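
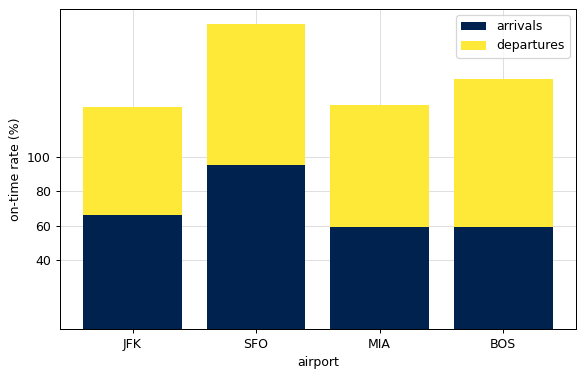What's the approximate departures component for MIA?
≈ 80

departures top ≈ 140, bottom ≈ 60; segment ≈ 80.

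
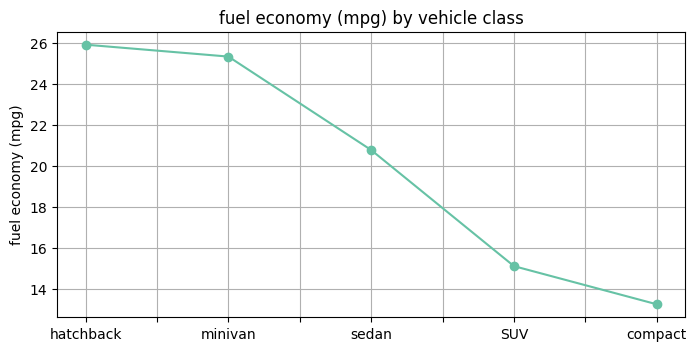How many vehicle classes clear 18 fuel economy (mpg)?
Above 18: hatchback, minivan, sedan.

3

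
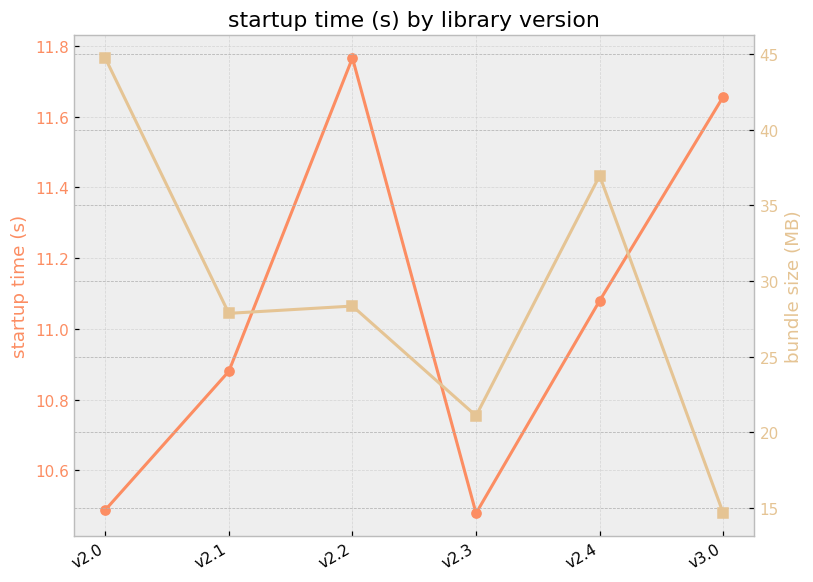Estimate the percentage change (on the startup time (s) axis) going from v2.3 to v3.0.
≈ +11.5%

v2.3 ≈ 10.4, v3.0 ≈ 11.6; (11.6 − 10.4) / 10.4 ≈ +11.5%.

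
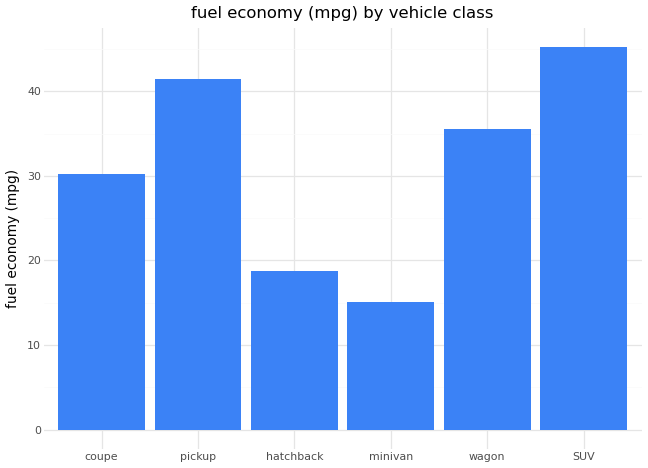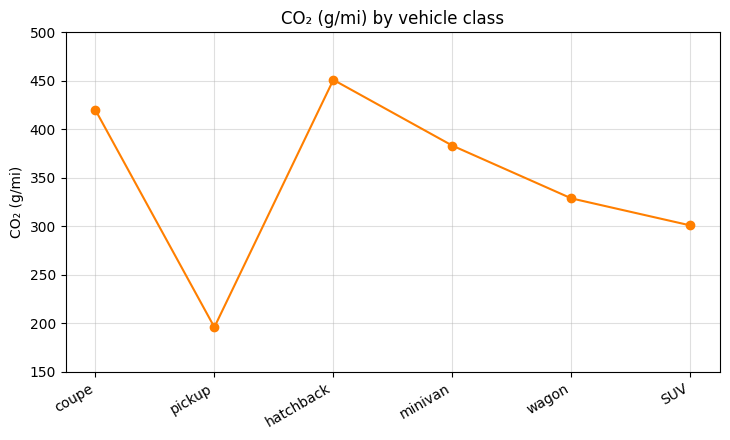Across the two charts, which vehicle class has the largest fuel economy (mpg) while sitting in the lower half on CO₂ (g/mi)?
Chart 2 median CO₂ (g/mi) ≈ 350; below-median vehicle classes: pickup, wagon, SUV. Among those, SUV has the highest fuel economy (mpg) (≈ 45).

SUV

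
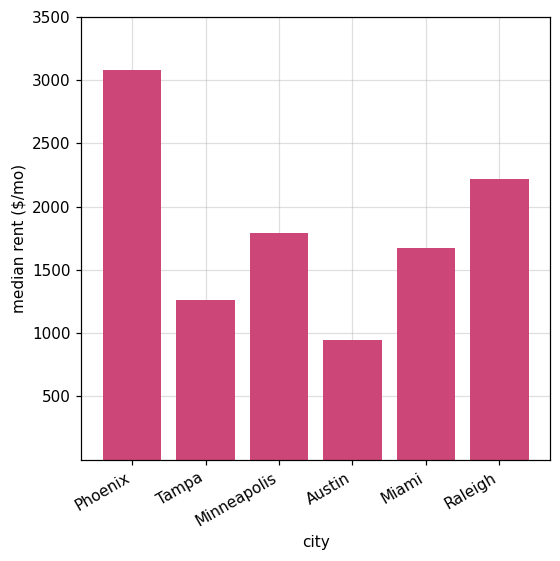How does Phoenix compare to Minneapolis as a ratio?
≈ 1.5×

Phoenix ≈ 3000, Minneapolis ≈ 2000; 3000/2000 ≈ 1.5.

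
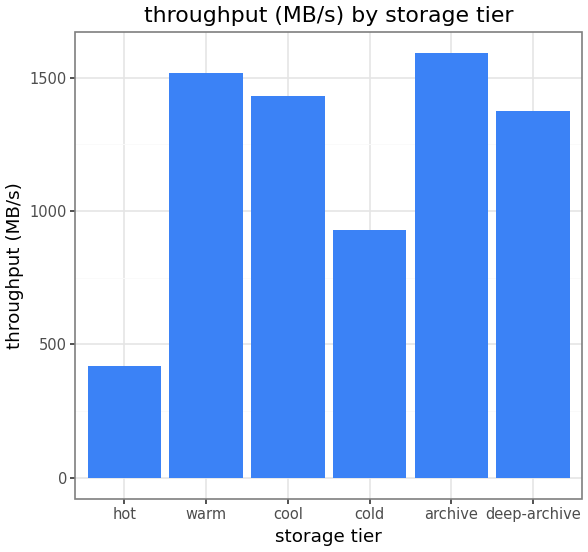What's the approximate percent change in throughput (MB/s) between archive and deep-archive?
≈ -12.5%

archive ≈ 1600, deep-archive ≈ 1400; (1400 − 1600) / 1600 ≈ -12.5%.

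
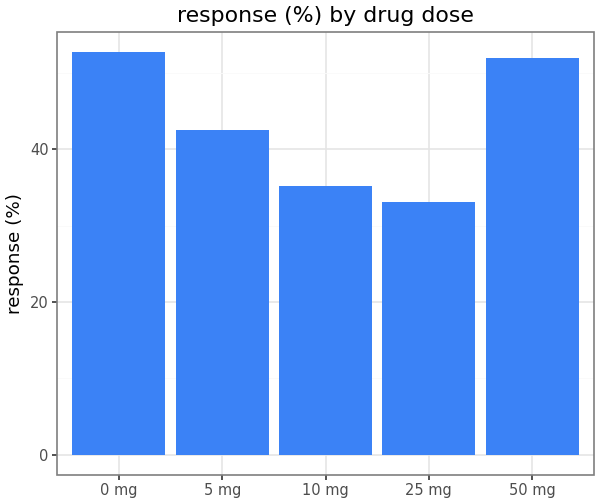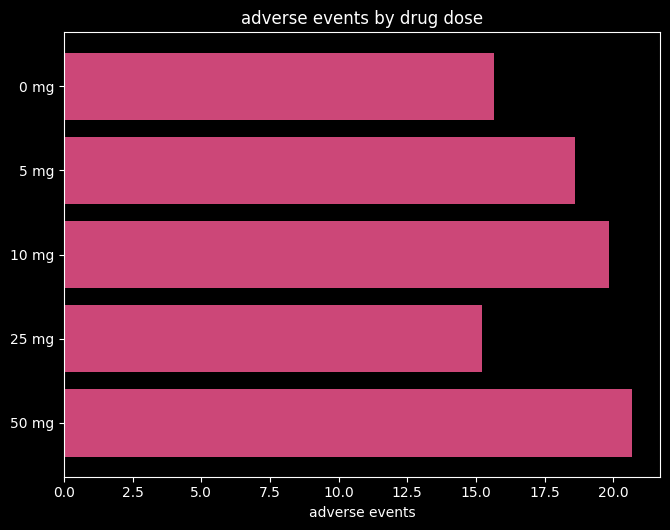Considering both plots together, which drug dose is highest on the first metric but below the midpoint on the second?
Chart 2 median adverse events ≈ 18; below-median drug doses: 0 mg, 25 mg. Among those, 0 mg has the highest response (%) (≈ 55).

0 mg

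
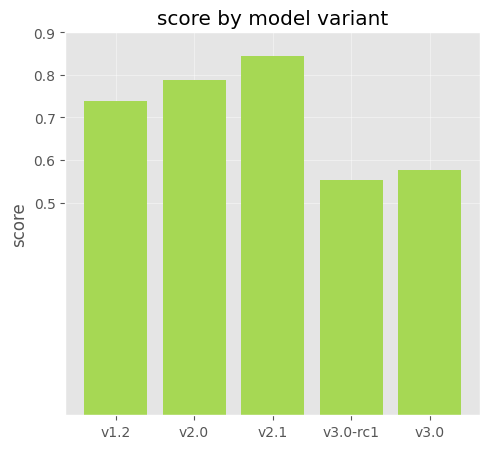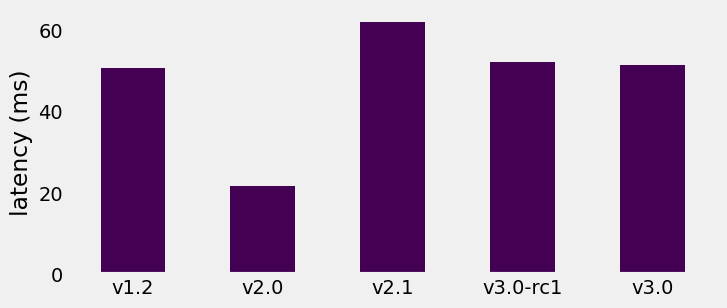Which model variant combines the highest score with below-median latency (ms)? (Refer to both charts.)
Chart 2 median latency (ms) ≈ 50; below-median model variants: v1.2, v2.0. Among those, v2.0 has the highest score (≈ 0.8).

v2.0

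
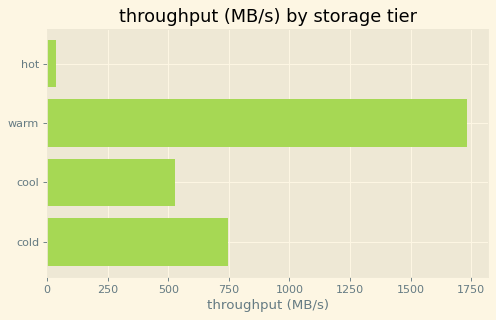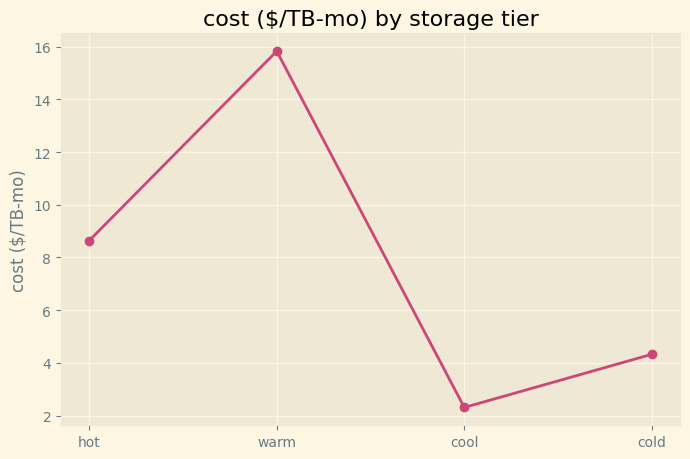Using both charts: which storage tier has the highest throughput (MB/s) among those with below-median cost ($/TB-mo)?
cold

Chart 2 median cost ($/TB-mo) ≈ 6; below-median storage tiers: cool, cold. Among those, cold has the highest throughput (MB/s) (≈ 800).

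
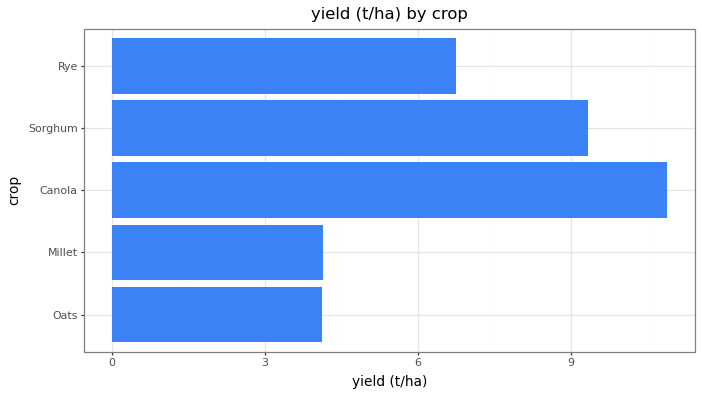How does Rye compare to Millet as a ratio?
≈ 1.75×

Rye ≈ 7, Millet ≈ 4; 7/4 ≈ 1.75.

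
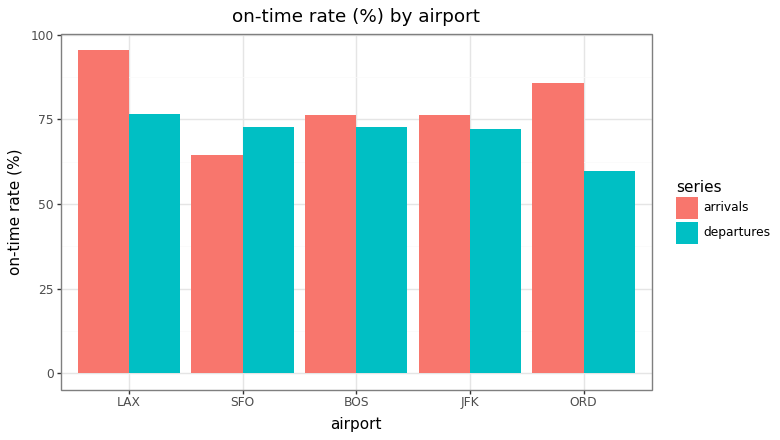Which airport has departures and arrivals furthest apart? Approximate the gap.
ORD, ≈ 30 %

ORD: departures ≈ 60, arrivals ≈ 90 → gap ≈ 30. Next-largest (LAX) is only ≈ 20.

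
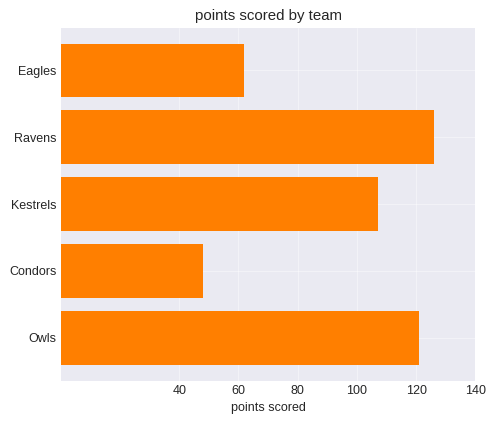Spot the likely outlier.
Condors ≈ 40; the rest sit between ≈ 60 and ≈ 120.

Condors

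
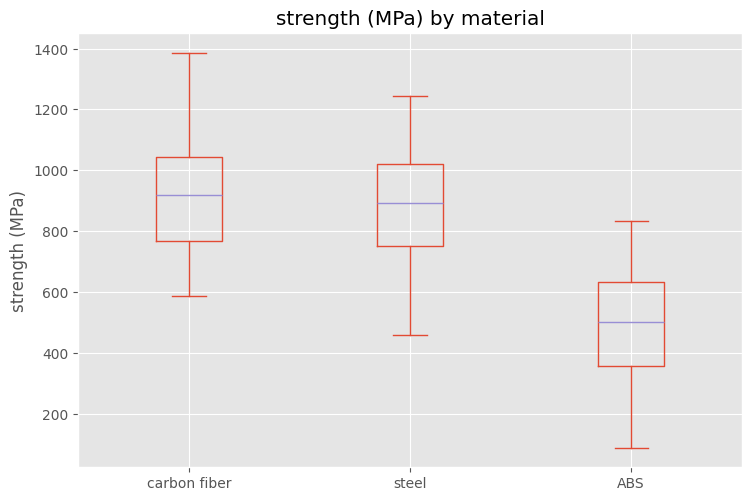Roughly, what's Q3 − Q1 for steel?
≈ 250

Q3 ≈ 1000, Q1 ≈ 750; IQR ≈ 250.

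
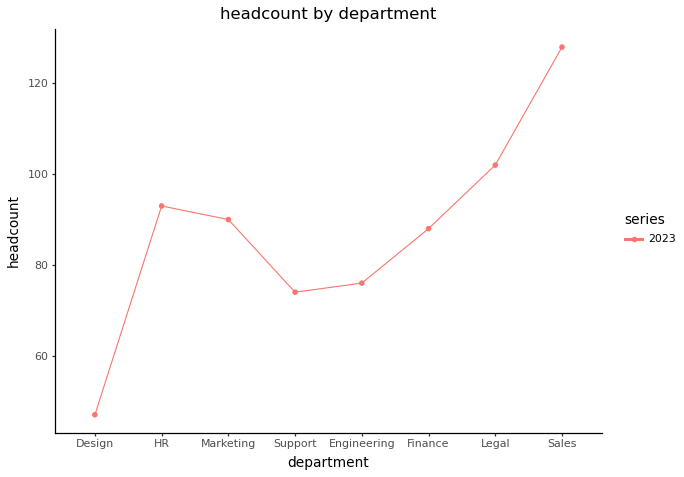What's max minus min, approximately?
Max Sales ≈ 130, min Design ≈ 50; range ≈ 80.

≈ 80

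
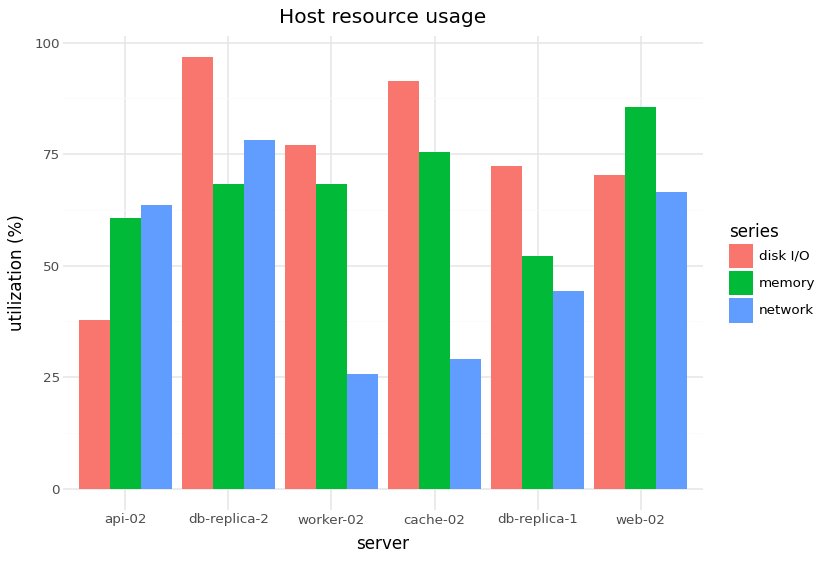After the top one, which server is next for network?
web-02

Top 3 for network: db-replica-2 ≈ 80, web-02 ≈ 70, api-02 ≈ 60.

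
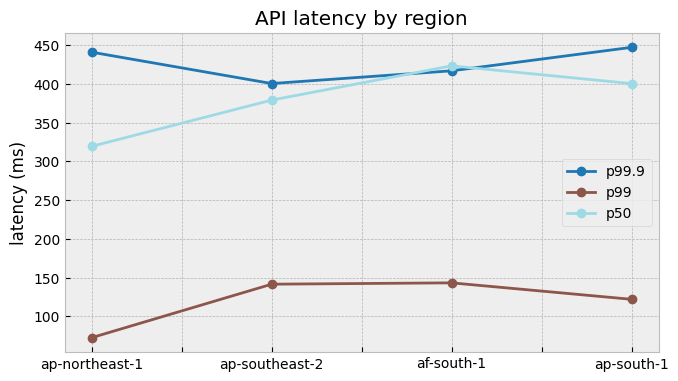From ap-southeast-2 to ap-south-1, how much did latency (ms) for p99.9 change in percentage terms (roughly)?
ap-southeast-2 ≈ 400, ap-south-1 ≈ 450; (450 − 400) / 400 ≈ +12.5%.

≈ +12.5%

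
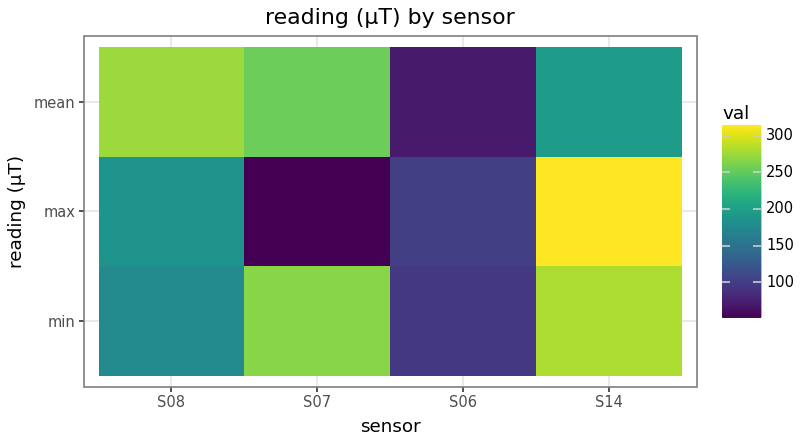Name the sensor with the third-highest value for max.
S06

Top 4 for max: S14 ≈ 325, S08 ≈ 175, S06 ≈ 100, S07 ≈ 50.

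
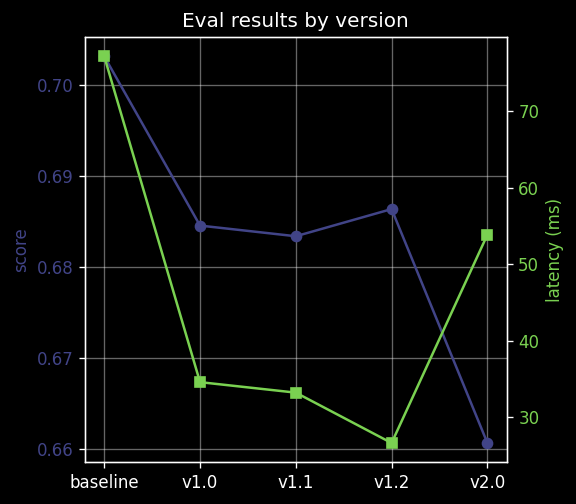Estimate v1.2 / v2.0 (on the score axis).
≈ 1.05×

v1.2 ≈ 0.69, v2.0 ≈ 0.66; 0.69/0.66 ≈ 1.05.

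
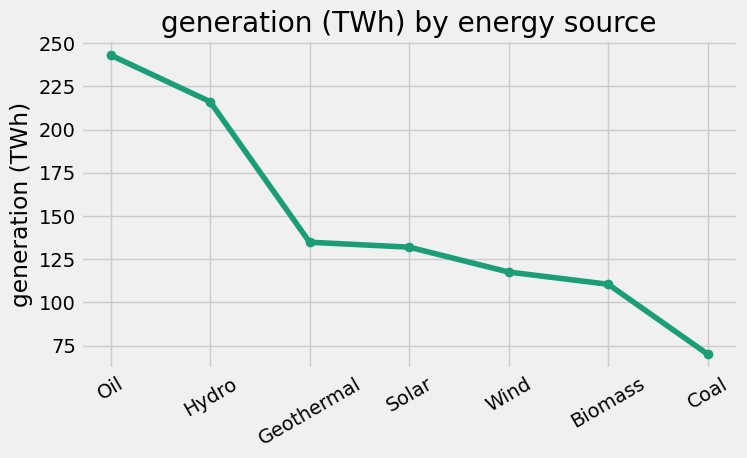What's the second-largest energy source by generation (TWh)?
Top 3: Oil ≈ 240, Hydro ≈ 220, Geothermal ≈ 140.

Hydro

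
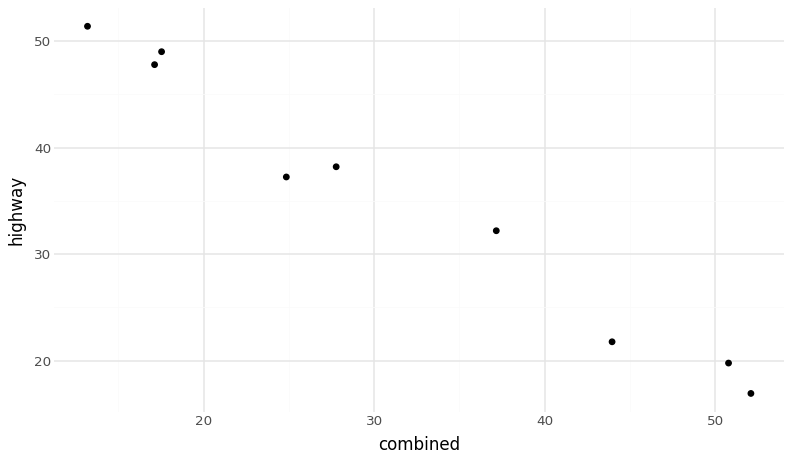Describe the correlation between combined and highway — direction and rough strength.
negative, strong

Points are negatively correlated; strong (|r| ≈ 1.0).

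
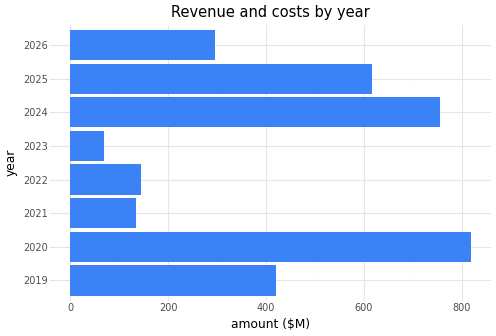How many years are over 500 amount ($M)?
Above 500: 2020, 2024, 2025.

3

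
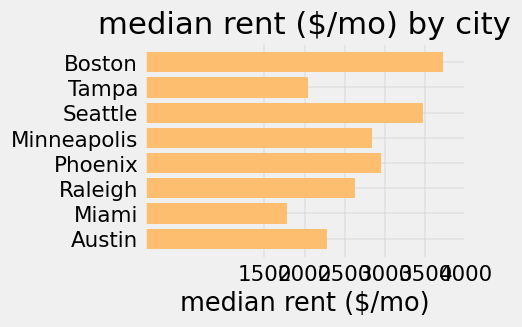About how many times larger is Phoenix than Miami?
≈ 1.5×

Phoenix ≈ 3000, Miami ≈ 2000; 3000/2000 ≈ 1.5.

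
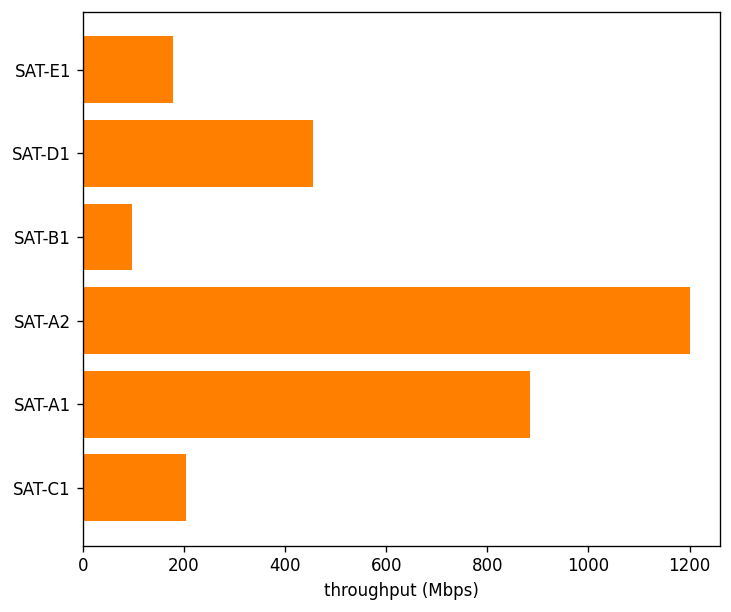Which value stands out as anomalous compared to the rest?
SAT-A2

SAT-A2 ≈ 1200; the rest sit between ≈ 100 and ≈ 900.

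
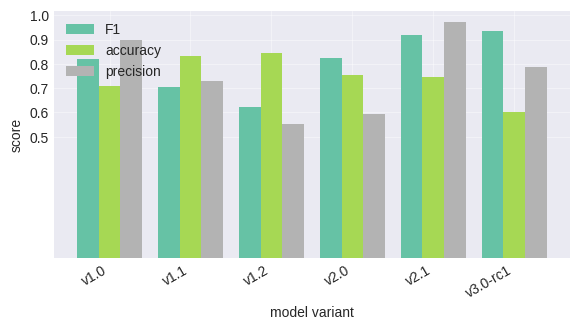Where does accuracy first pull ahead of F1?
v1.0: accuracy ≈ 0.7 vs F1 ≈ 0.8 (not yet); v1.1: accuracy ≈ 0.8 vs F1 ≈ 0.7 (first crossover).

v1.1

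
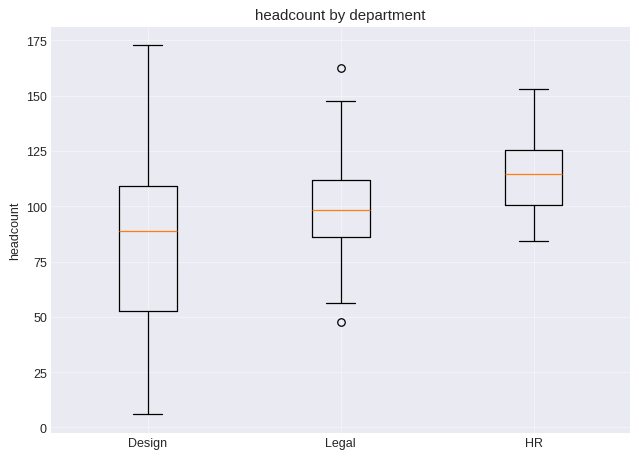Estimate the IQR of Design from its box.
Q3 ≈ 110, Q1 ≈ 52; IQR ≈ 58.

≈ 58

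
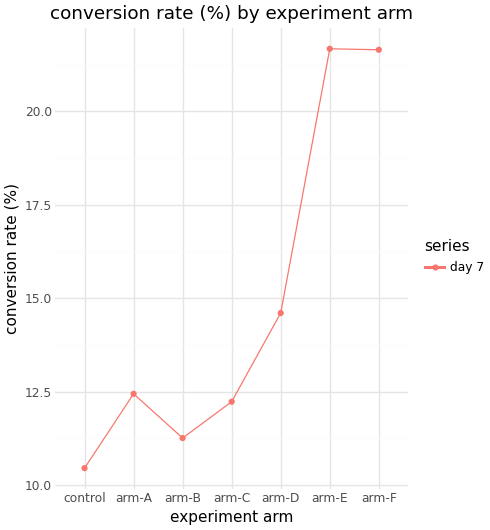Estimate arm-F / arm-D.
arm-F ≈ 22, arm-D ≈ 15; 22/15 ≈ 1.47.

≈ 1.47×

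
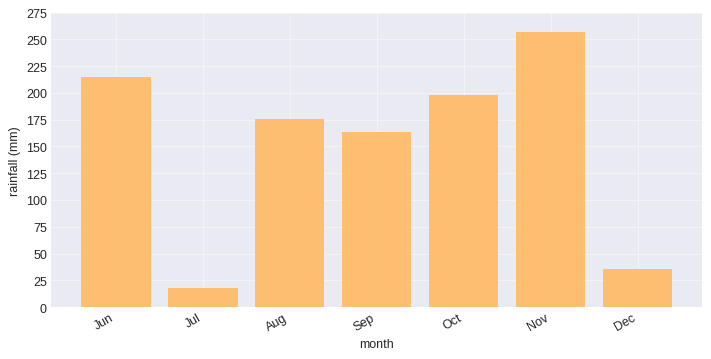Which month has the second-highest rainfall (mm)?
Top 3: Nov ≈ 250, Jun ≈ 225, Oct ≈ 200.

Jun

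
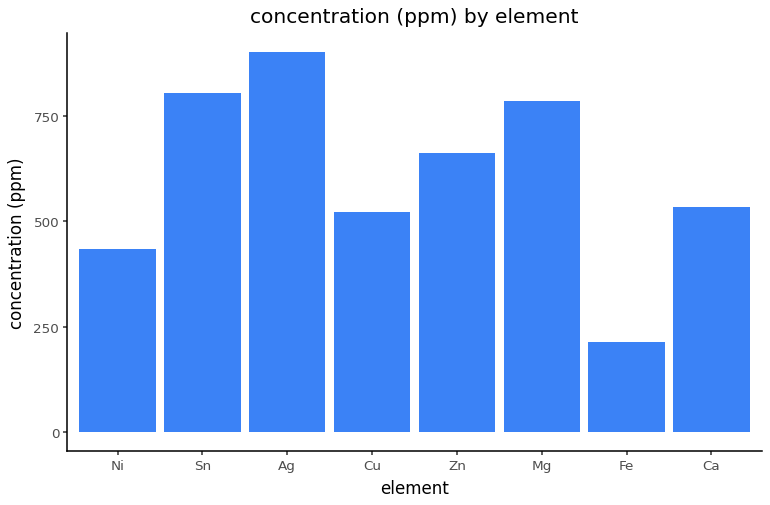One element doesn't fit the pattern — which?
Fe ≈ 200; the rest sit between ≈ 400 and ≈ 900.

Fe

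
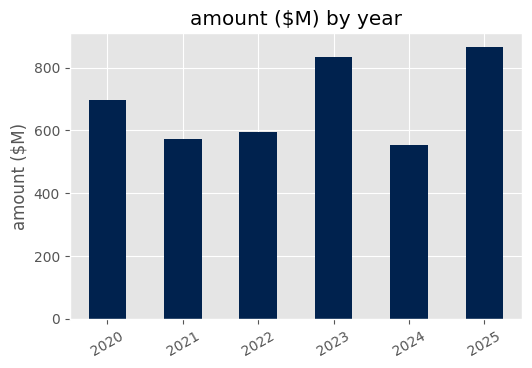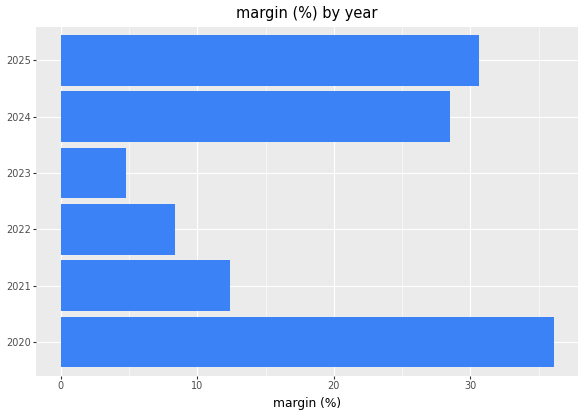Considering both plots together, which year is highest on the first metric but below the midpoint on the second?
2023

Chart 2 median margin (%) ≈ 20; below-median years: 2021, 2022, 2023. Among those, 2023 has the highest amount ($M) (≈ 800).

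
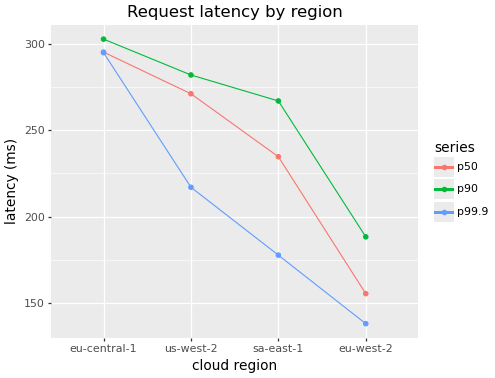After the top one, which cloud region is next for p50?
Top 3 for p50: eu-central-1 ≈ 300, us-west-2 ≈ 280, sa-east-1 ≈ 240.

us-west-2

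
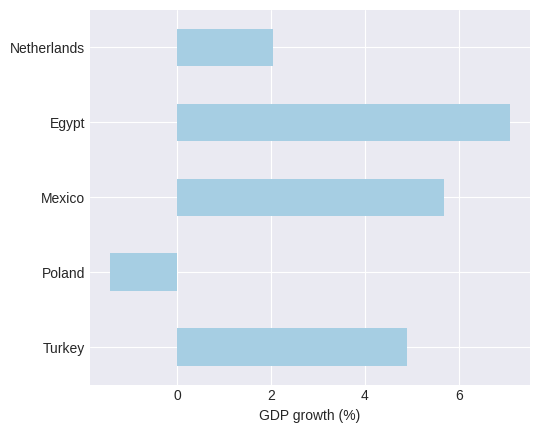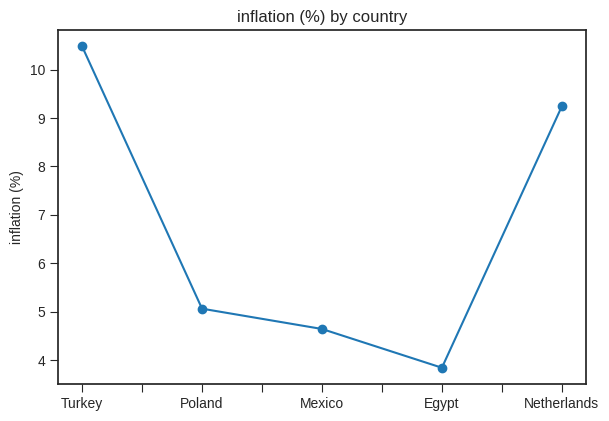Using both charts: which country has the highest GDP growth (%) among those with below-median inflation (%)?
Egypt

Chart 2 median inflation (%) ≈ 5; below-median countries: Mexico, Egypt. Among those, Egypt has the highest GDP growth (%) (≈ 7).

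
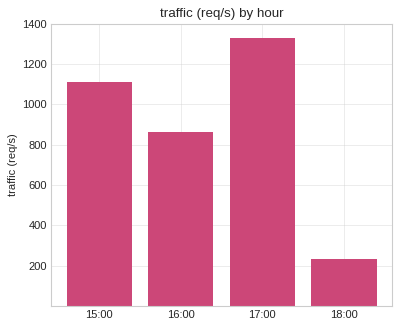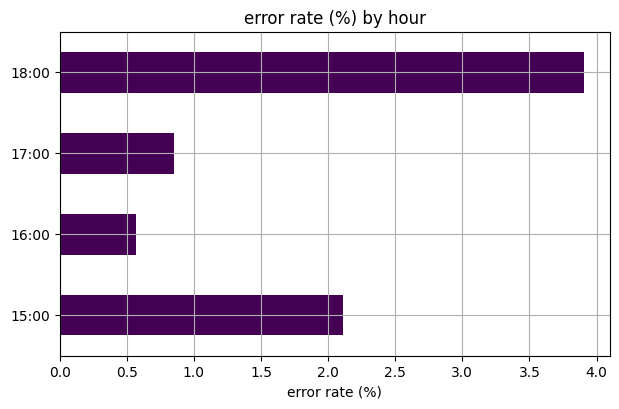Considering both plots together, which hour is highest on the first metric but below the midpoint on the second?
17:00

Chart 2 median error rate (%) ≈ 1.5; below-median hours: 16:00, 17:00. Among those, 17:00 has the highest traffic (req/s) (≈ 1400).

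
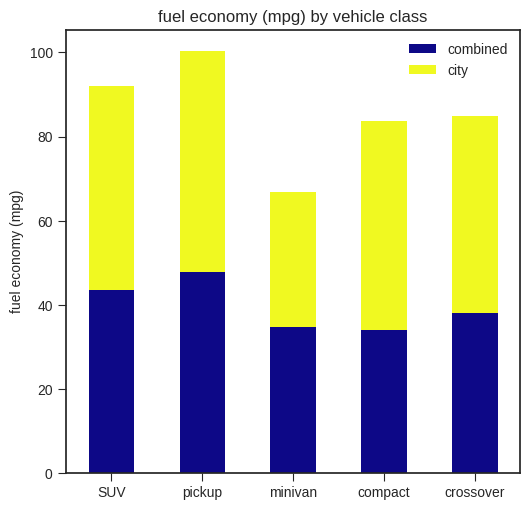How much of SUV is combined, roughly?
combined top ≈ 40, bottom ≈ 0; segment ≈ 40.

≈ 40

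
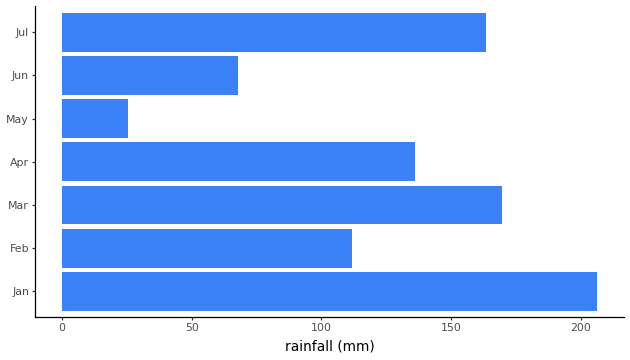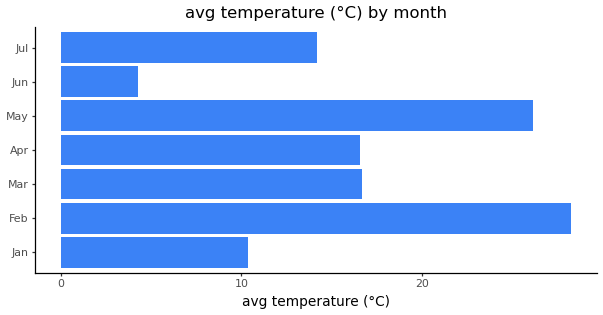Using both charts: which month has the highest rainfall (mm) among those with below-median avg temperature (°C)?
Jan

Chart 2 median avg temperature (°C) ≈ 15; below-median months: Jan, Jun, Jul. Among those, Jan has the highest rainfall (mm) (≈ 200).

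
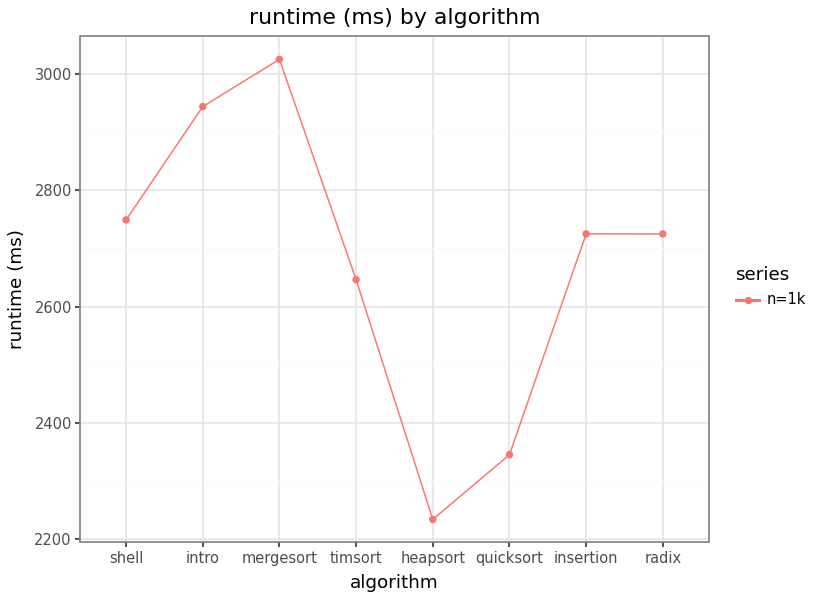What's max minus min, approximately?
Max mergesort ≈ 3000, min heapsort ≈ 2200; range ≈ 800.

≈ 800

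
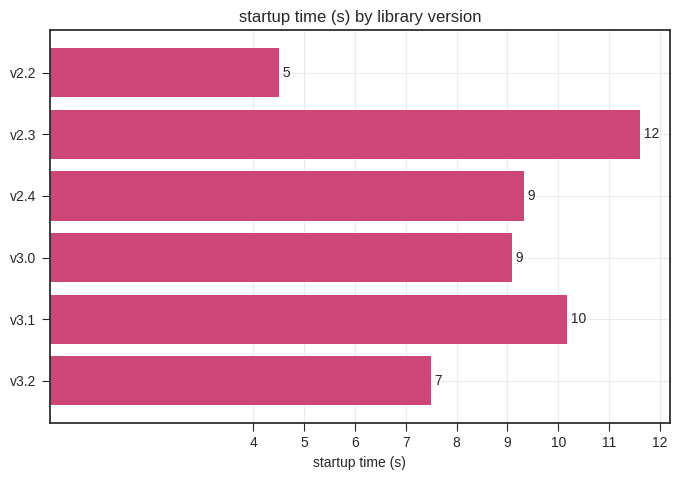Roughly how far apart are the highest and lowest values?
≈ 7

Max v2.3 ≈ 12, min v2.2 ≈ 5; range ≈ 7.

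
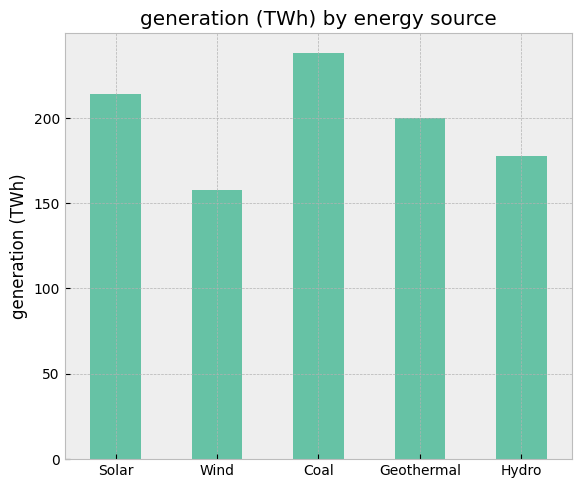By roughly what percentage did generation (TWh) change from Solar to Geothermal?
≈ -9.1%

Solar ≈ 220, Geothermal ≈ 200; (200 − 220) / 220 ≈ -9.1%.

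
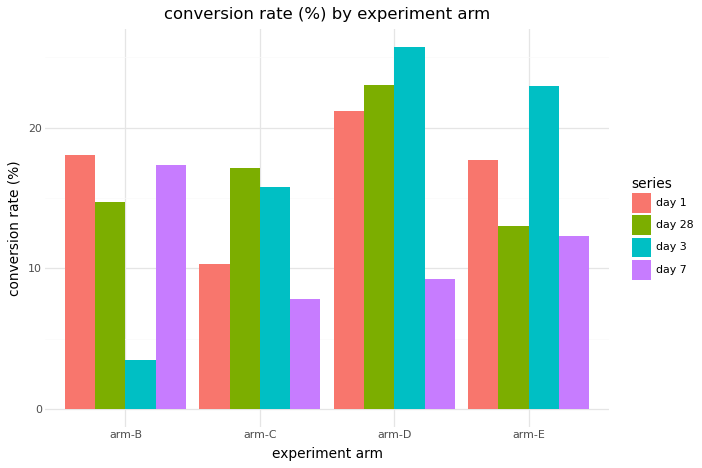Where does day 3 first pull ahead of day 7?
arm-C

arm-B: day 3 ≈ 5 vs day 7 ≈ 15 (not yet); arm-C: day 3 ≈ 15 vs day 7 ≈ 10 (first crossover).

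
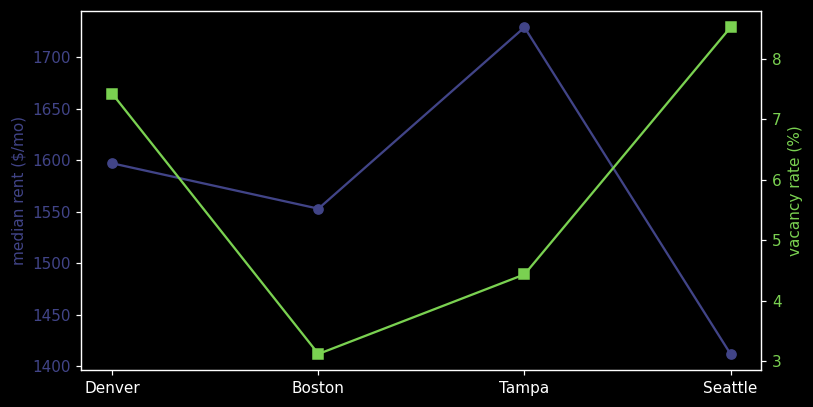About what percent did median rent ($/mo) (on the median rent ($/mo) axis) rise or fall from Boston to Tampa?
≈ +12.9%

Boston ≈ 1550, Tampa ≈ 1750; (1750 − 1550) / 1550 ≈ +12.9%.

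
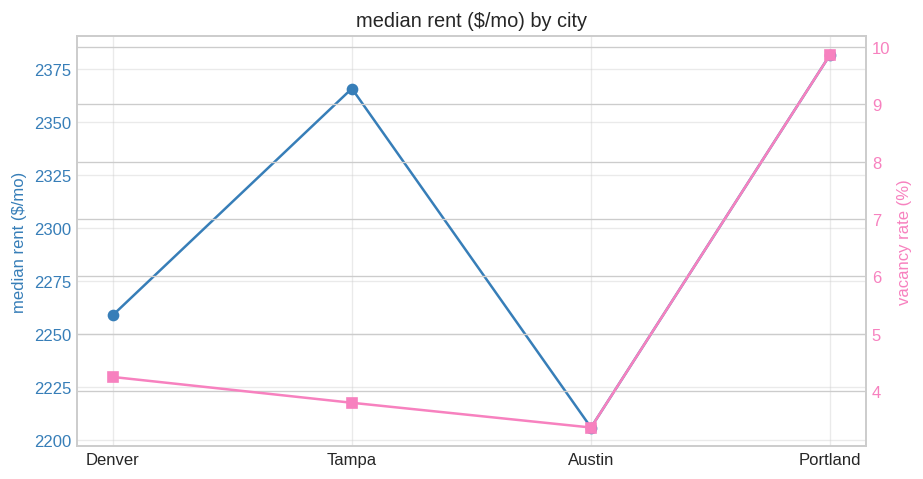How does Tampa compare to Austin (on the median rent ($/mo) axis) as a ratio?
Tampa ≈ 2360, Austin ≈ 2200; 2360/2200 ≈ 1.07.

≈ 1.07×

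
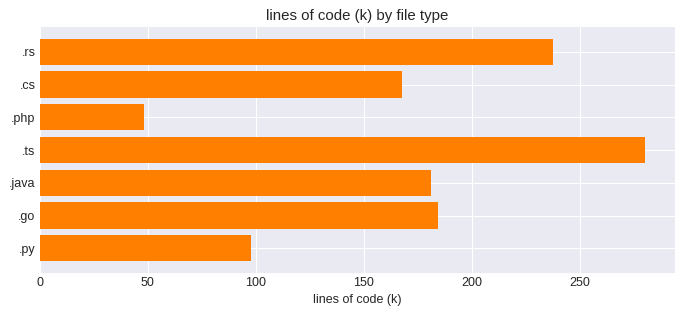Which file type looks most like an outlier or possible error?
.php ≈ 50; the rest sit between ≈ 100 and ≈ 275.

.php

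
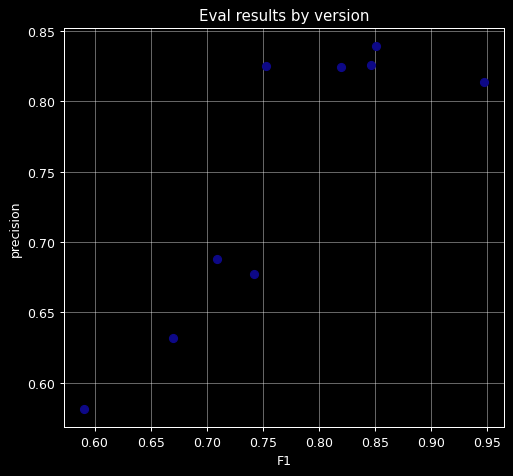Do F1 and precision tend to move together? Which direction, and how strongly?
Points are positively correlated; strong (|r| ≈ 0.9).

positive, strong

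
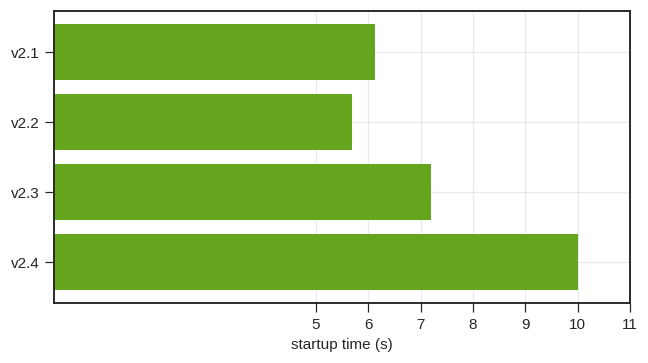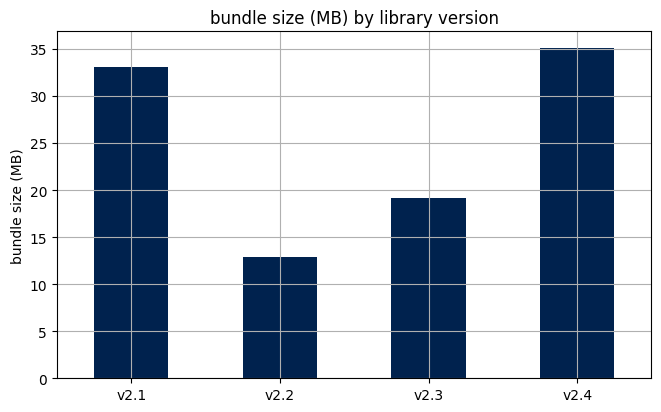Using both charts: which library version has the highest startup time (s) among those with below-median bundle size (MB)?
Chart 2 median bundle size (MB) ≈ 25; below-median library versions: v2.2, v2.3. Among those, v2.3 has the highest startup time (s) (≈ 7).

v2.3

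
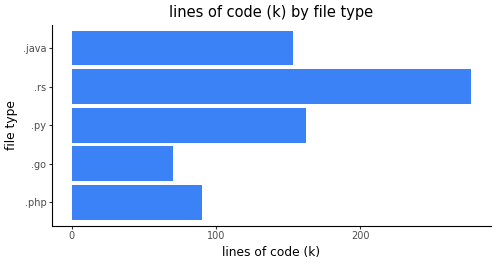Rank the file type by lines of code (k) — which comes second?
Top 3: .rs ≈ 275, .py ≈ 175, .java ≈ 150.

.py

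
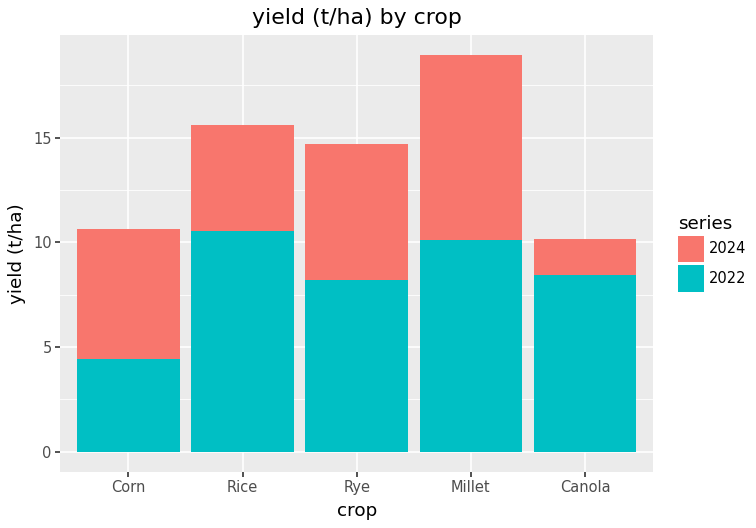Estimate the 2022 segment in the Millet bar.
≈ 10

2022 top ≈ 10, bottom ≈ 0; segment ≈ 10.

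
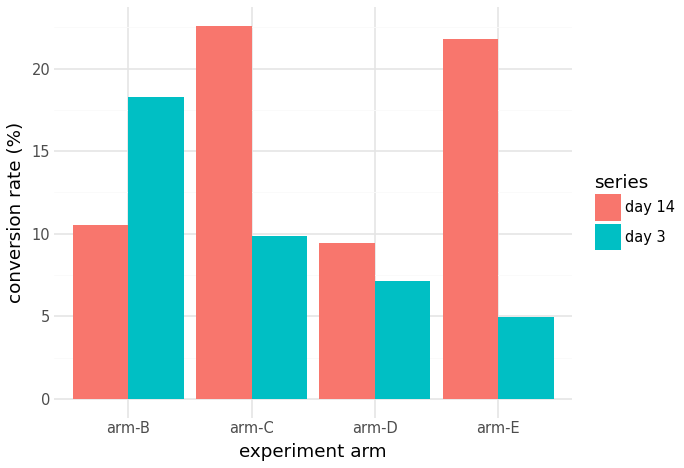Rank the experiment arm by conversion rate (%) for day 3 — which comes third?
Top 4 for day 3: arm-B ≈ 18, arm-C ≈ 10, arm-D ≈ 8, arm-E ≈ 4.

arm-D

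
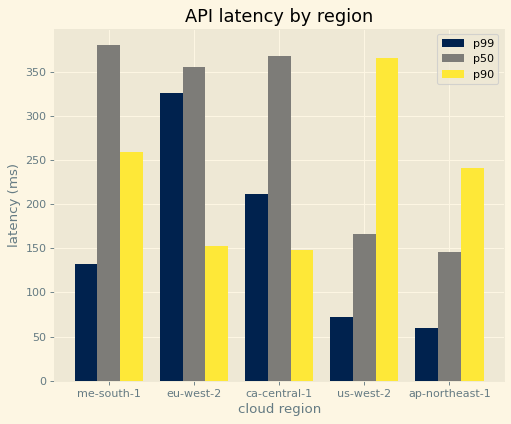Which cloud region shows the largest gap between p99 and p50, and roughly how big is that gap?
me-south-1, ≈ 250 ms

me-south-1: p99 ≈ 150, p50 ≈ 400 → gap ≈ 250. Next-largest (ca-central-1) is only ≈ 150.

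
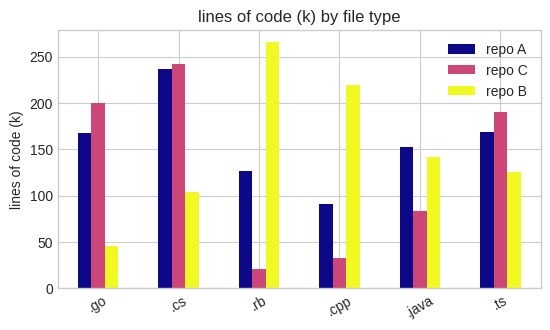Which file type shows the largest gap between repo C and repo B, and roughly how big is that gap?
.rb: repo C ≈ 25, repo B ≈ 275 → gap ≈ 250. Next-largest (.cpp) is only ≈ 200.

.rb, ≈ 250 k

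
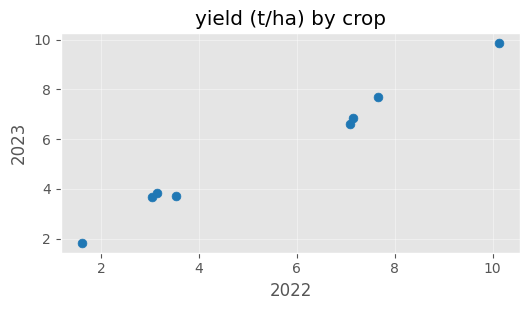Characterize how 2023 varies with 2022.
Points are positively correlated; strong (|r| ≈ 1.0).

positive, strong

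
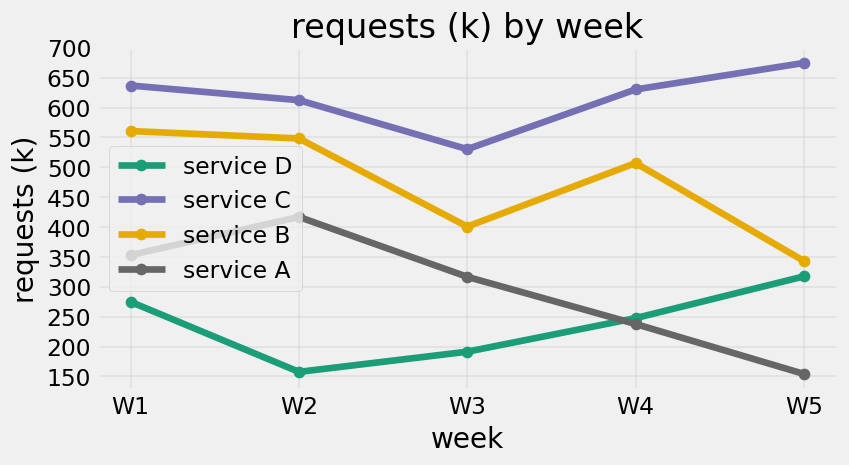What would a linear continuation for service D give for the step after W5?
≈ 350

Last three: 200, 250, 300 → slope ≈ 50/step → next ≈ 350.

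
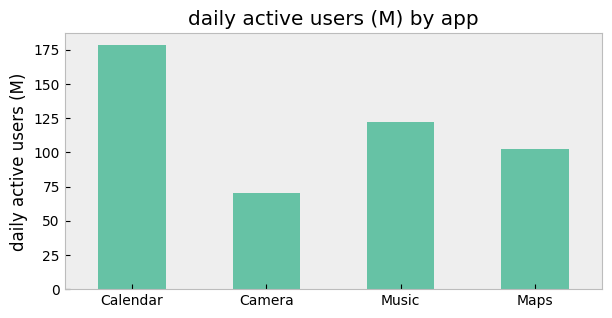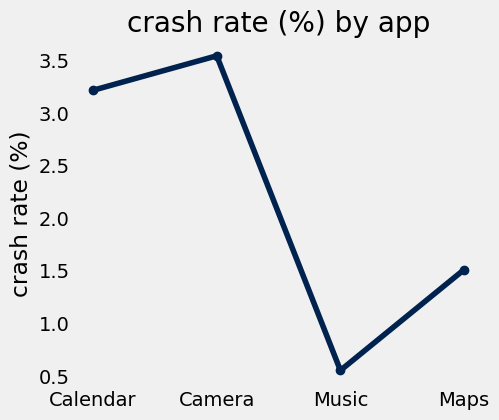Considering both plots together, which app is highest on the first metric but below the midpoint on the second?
Music

Chart 2 median crash rate (%) ≈ 2.5; below-median apps: Music, Maps. Among those, Music has the highest daily active users (M) (≈ 120).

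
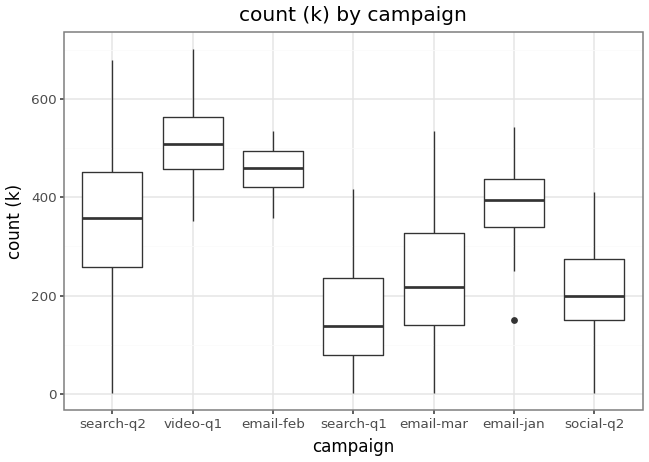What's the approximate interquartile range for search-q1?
Q3 ≈ 250, Q1 ≈ 100; IQR ≈ 150.

≈ 150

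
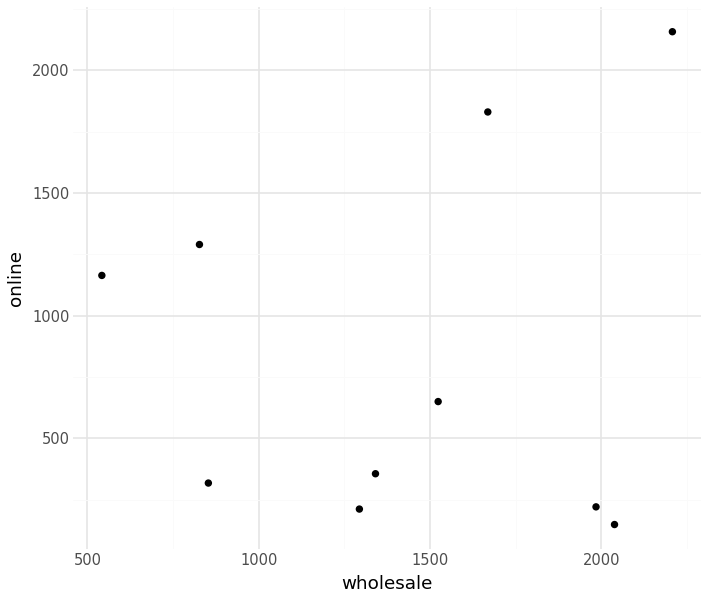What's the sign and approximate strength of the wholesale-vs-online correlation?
Points are roughly uncorrelated; weak (|r| ≈ 0.1).

no clear correlation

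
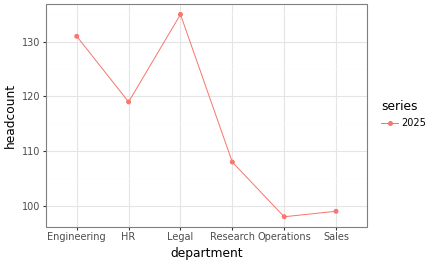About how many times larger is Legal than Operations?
Legal ≈ 135, Operations ≈ 100; 135/100 ≈ 1.35.

≈ 1.35×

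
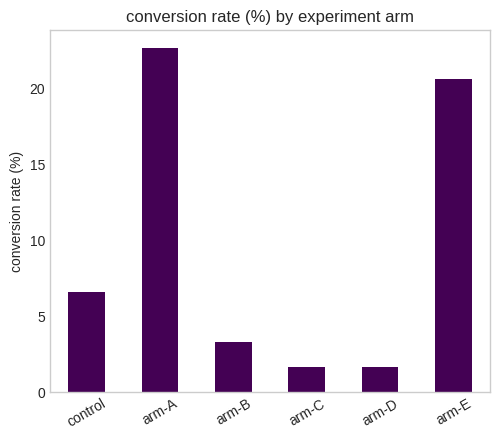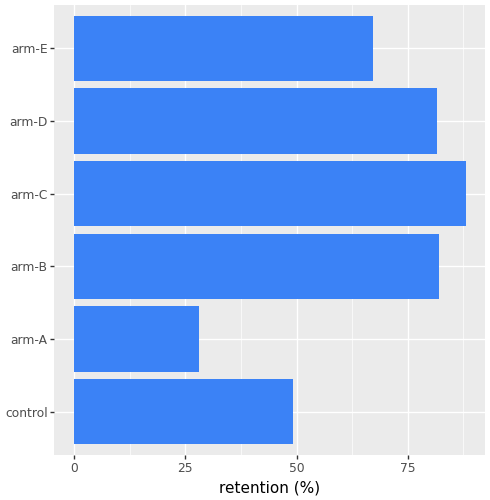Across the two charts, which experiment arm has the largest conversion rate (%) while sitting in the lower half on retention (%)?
arm-A

Chart 2 median retention (%) ≈ 70; below-median experiment arms: control, arm-A, arm-E. Among those, arm-A has the highest conversion rate (%) (≈ 25).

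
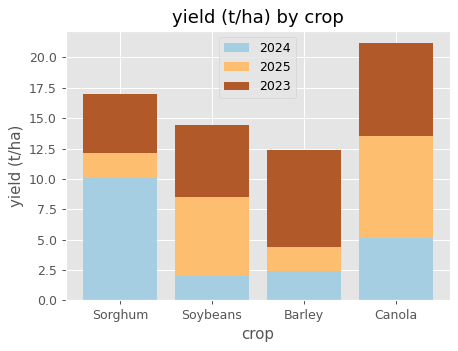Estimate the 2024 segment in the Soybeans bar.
≈ 2

2024 top ≈ 2, bottom ≈ 0; segment ≈ 2.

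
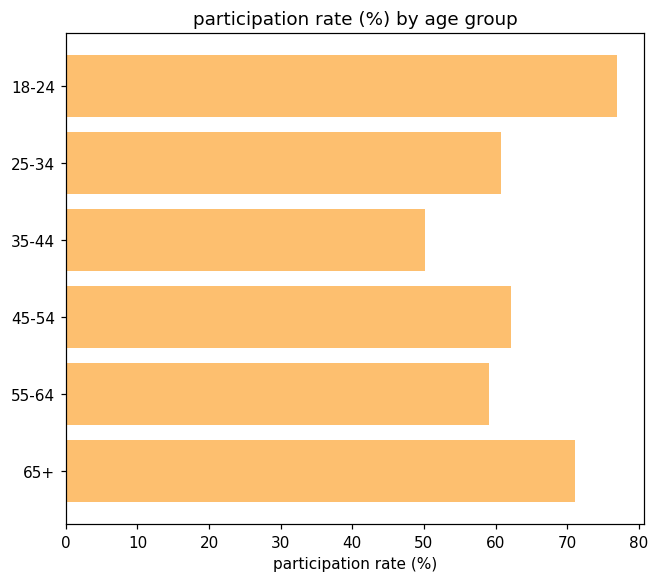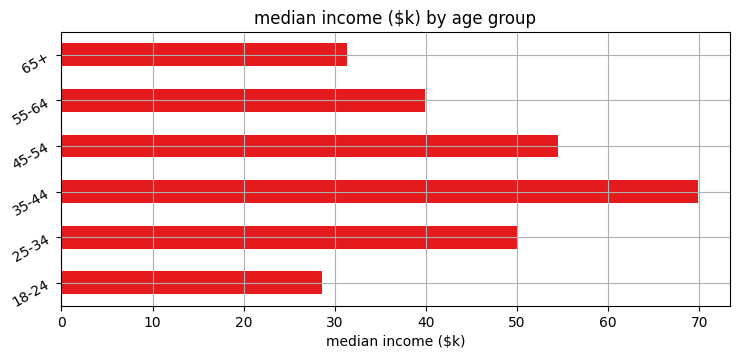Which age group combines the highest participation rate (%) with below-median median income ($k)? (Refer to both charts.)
Chart 2 median median income ($k) ≈ 40; below-median age groups: 18-24, 55-64, 65+. Among those, 18-24 has the highest participation rate (%) (≈ 80).

18-24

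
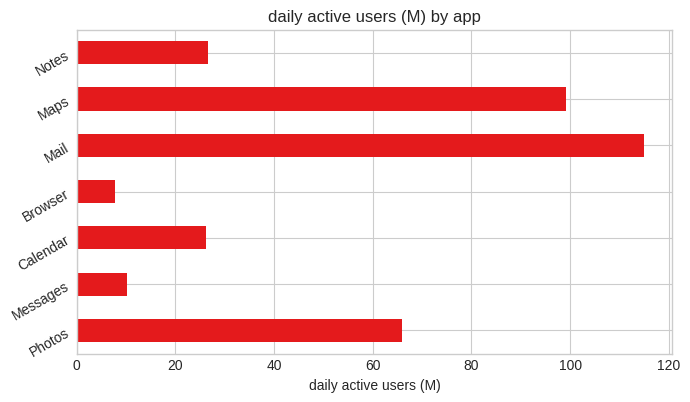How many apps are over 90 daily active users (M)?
2

Above 90: Mail, Maps.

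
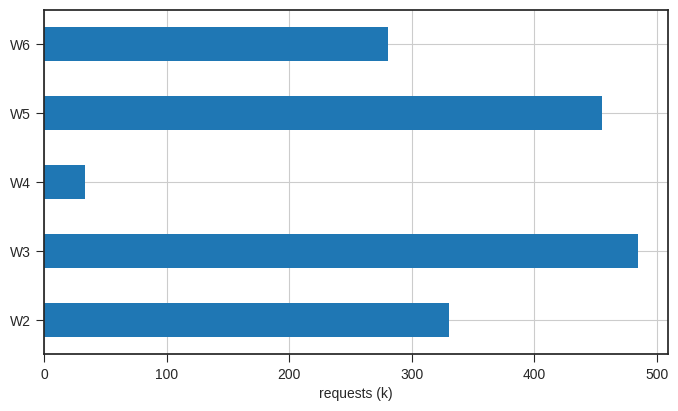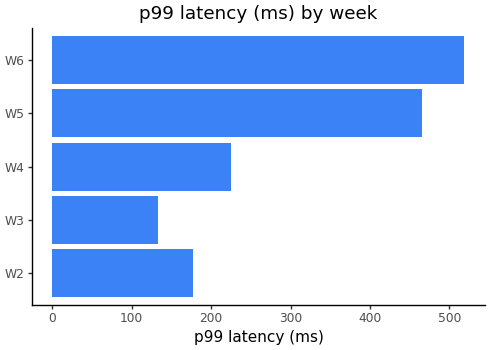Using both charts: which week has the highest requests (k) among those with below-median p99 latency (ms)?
Chart 2 median p99 latency (ms) ≈ 200; below-median weeks: W2, W3. Among those, W3 has the highest requests (k) (≈ 500).

W3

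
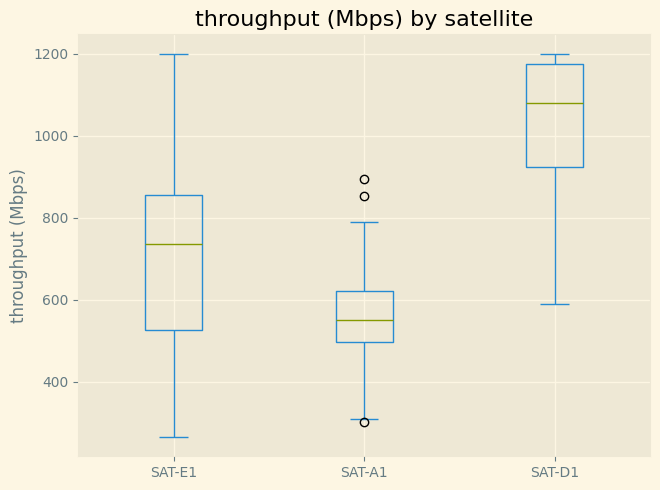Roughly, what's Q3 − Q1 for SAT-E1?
Q3 ≈ 850, Q1 ≈ 550; IQR ≈ 300.

≈ 300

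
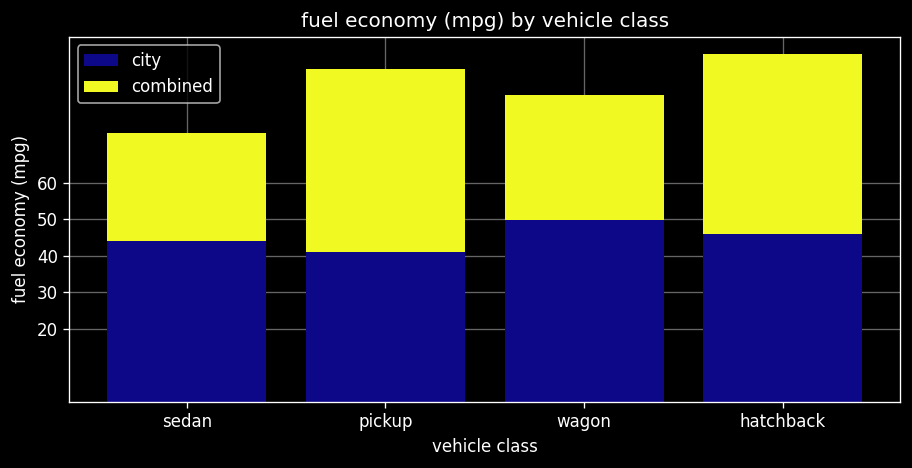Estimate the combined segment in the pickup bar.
combined top ≈ 90, bottom ≈ 40; segment ≈ 50.

≈ 50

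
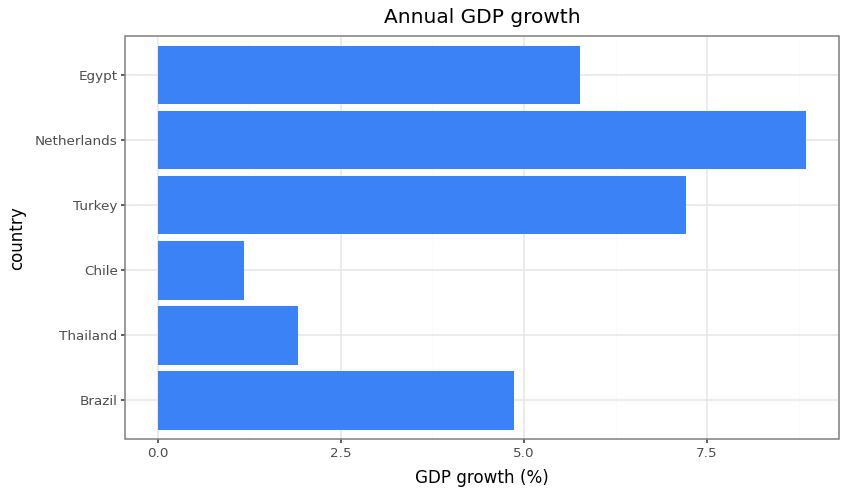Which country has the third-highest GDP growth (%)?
Top 4: Netherlands ≈ 9, Turkey ≈ 7, Egypt ≈ 6, Brazil ≈ 5.

Egypt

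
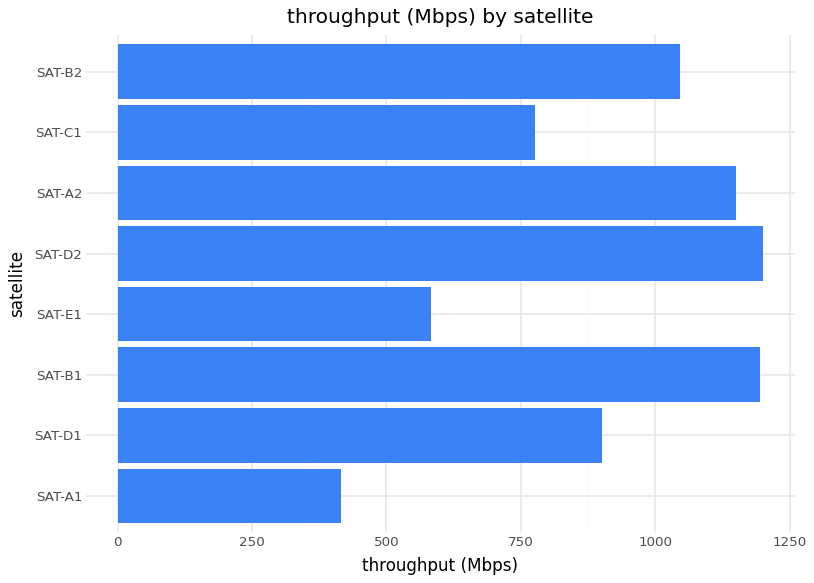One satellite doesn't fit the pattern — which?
SAT-A1 ≈ 400; the rest sit between ≈ 600 and ≈ 1200.

SAT-A1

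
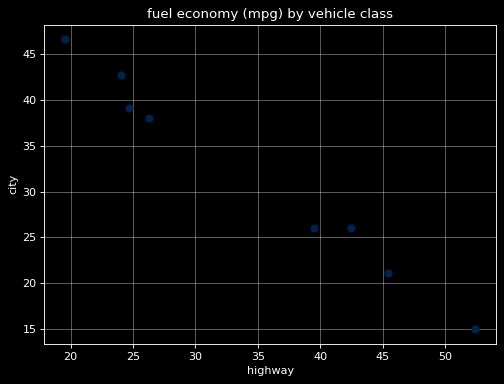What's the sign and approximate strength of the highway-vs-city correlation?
Points are negatively correlated; strong (|r| ≈ 1.0).

negative, strong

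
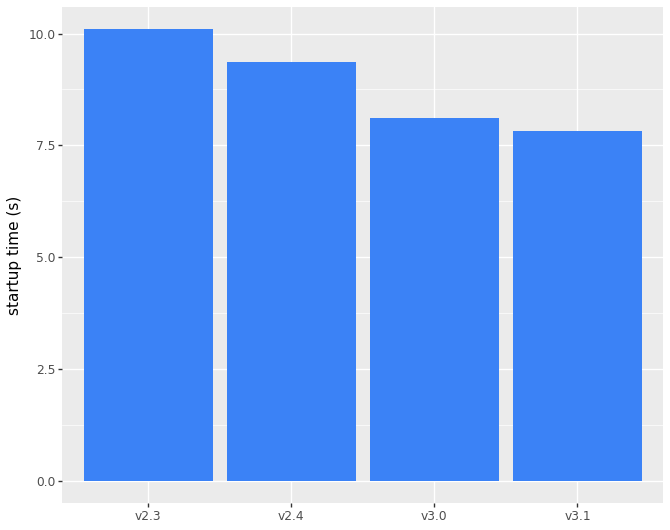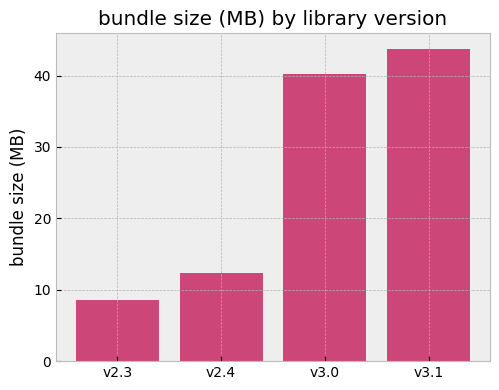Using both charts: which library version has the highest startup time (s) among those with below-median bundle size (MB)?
v2.3

Chart 2 median bundle size (MB) ≈ 25; below-median library versions: v2.3, v2.4. Among those, v2.3 has the highest startup time (s) (≈ 10).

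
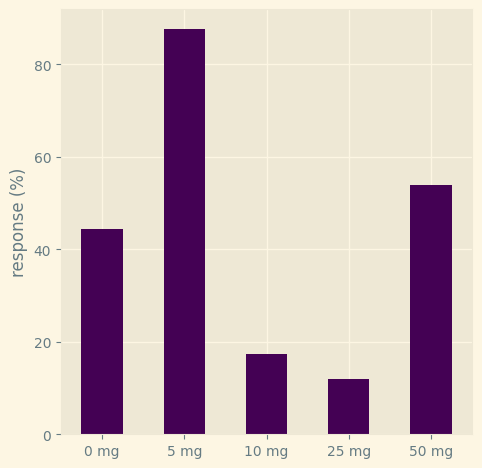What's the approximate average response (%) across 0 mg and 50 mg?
≈ 45

(40 + 50) / 2 ≈ 45.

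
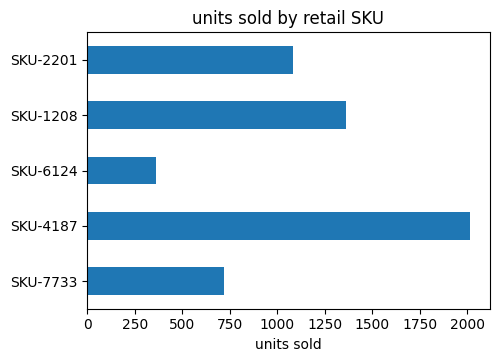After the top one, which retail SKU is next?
Top 3: SKU-4187 ≈ 2000, SKU-1208 ≈ 1400, SKU-2201 ≈ 1000.

SKU-1208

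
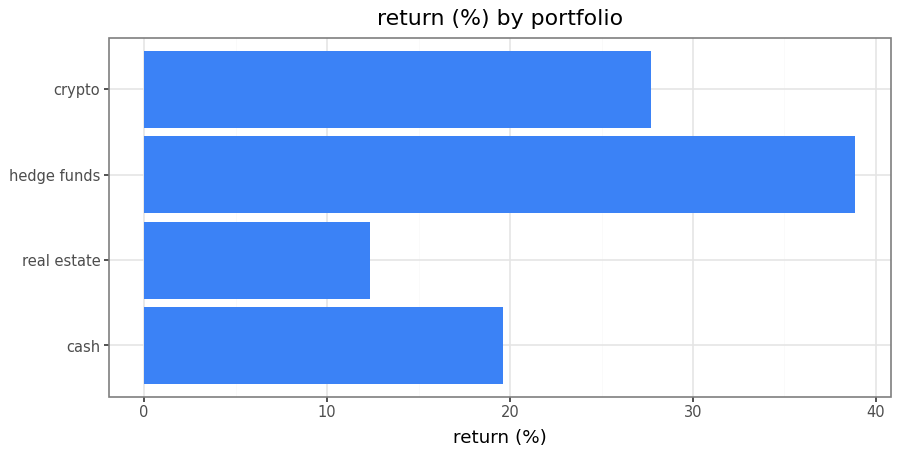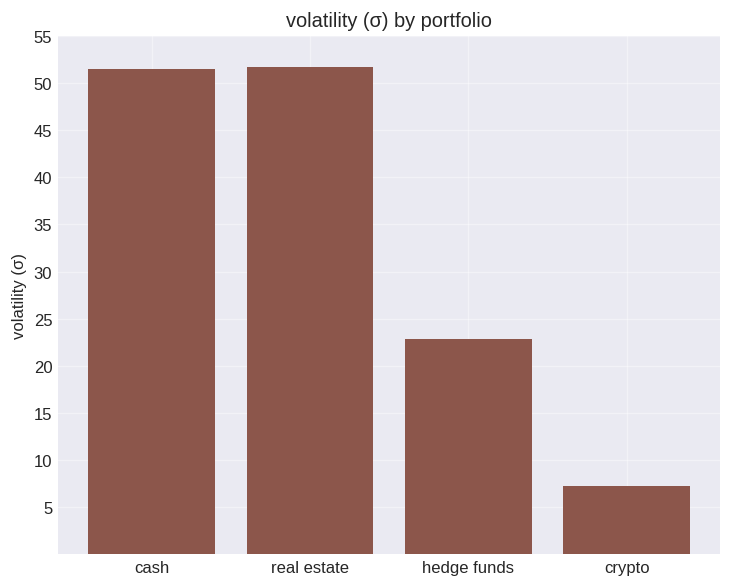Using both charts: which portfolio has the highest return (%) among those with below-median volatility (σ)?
hedge funds

Chart 2 median volatility (σ) ≈ 35; below-median portfolios: hedge funds, crypto. Among those, hedge funds has the highest return (%) (≈ 40).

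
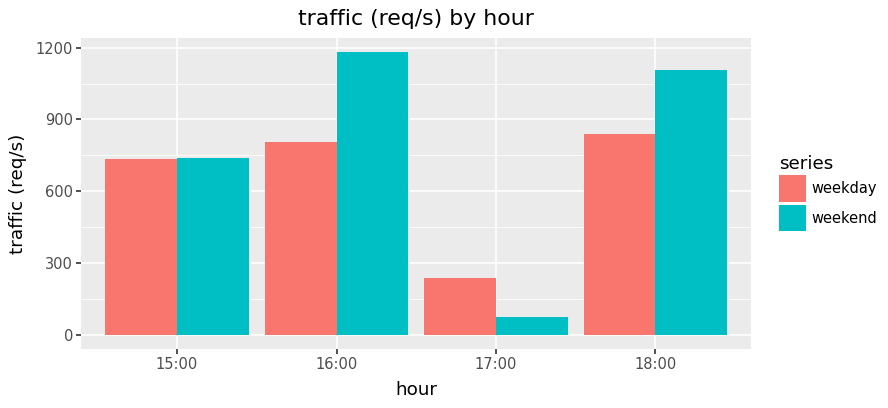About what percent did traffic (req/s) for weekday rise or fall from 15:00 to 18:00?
≈ +14.3%

15:00 ≈ 700, 18:00 ≈ 800; (800 − 700) / 700 ≈ +14.3%.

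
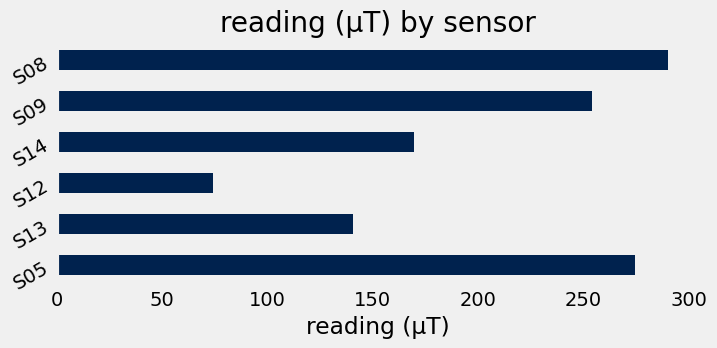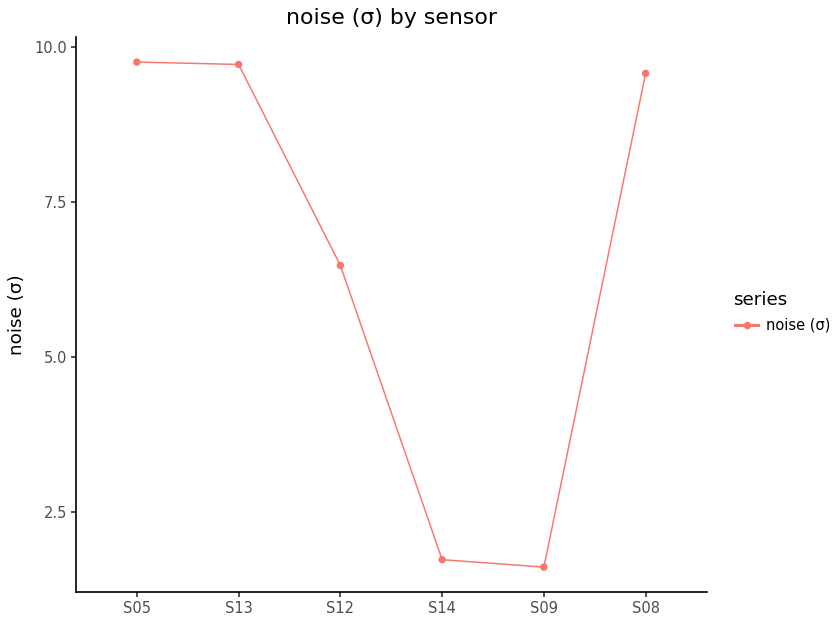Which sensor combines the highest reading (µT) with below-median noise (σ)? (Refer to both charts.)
Chart 2 median noise (σ) ≈ 8; below-median sensors: S12, S14, S09. Among those, S09 has the highest reading (µT) (≈ 250).

S09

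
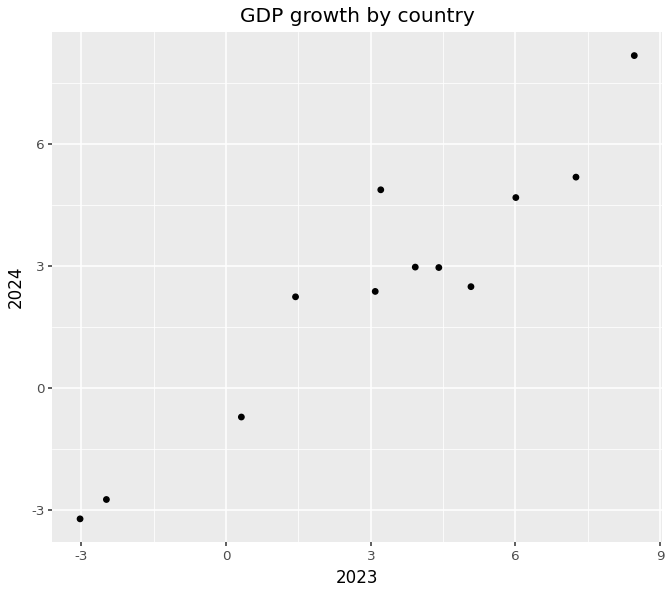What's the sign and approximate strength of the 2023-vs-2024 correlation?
positive, strong

Points are positively correlated; strong (|r| ≈ 0.9).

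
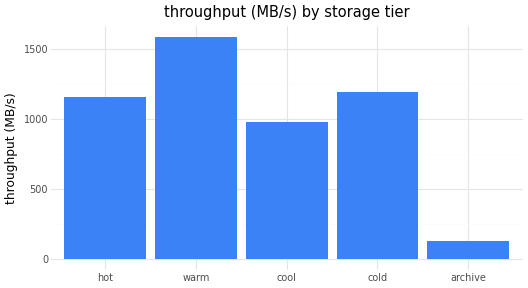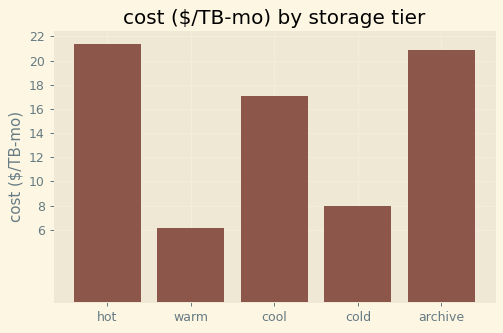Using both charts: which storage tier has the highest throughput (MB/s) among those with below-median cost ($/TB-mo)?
warm

Chart 2 median cost ($/TB-mo) ≈ 18; below-median storage tiers: warm, cold. Among those, warm has the highest throughput (MB/s) (≈ 1600).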